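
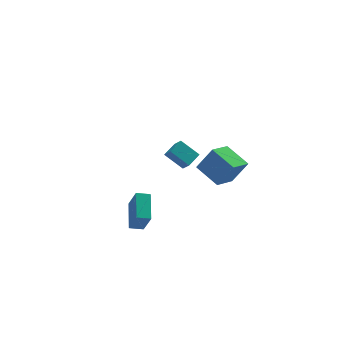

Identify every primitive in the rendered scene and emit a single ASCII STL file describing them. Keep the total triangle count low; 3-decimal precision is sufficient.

solid 
facet normal -0.971 0.075 0.229
outer loop
vertex -2.939 -3.104 -2.8
vertex -2.587 -1.352 -1.879
vertex -3.227 -2.26 -4.295
endloop
endfacet
facet normal -0.176 -0.871 -0.458
outer loop
vertex -2.353 -2.328 -4.501
vertex -2.939 -3.104 -2.8
vertex -3.227 -2.26 -4.295
endloop
endfacet
facet normal -0.971 0.075 0.229
outer loop
vertex -3.227 -2.26 -4.295
vertex -2.587 -1.352 -1.879
vertex -2.874 -0.509 -3.374
endloop
endfacet
facet normal -0.165 0.485 -0.859
outer loop
vertex -2.874 -0.509 -3.374
vertex -2.353 -2.328 -4.501
vertex -3.227 -2.26 -4.295
endloop
endfacet
facet normal 0.165 -0.485 0.859
outer loop
vertex -2.939 -3.104 -2.8
vertex -1.713 -1.42 -2.085
vertex -2.587 -1.352 -1.879
endloop
endfacet
facet normal -0.175 -0.872 -0.458
outer loop
vertex -2.066 -3.171 -3.006
vertex -2.939 -3.104 -2.8
vertex -2.353 -2.328 -4.501
endloop
endfacet
facet normal 0.165 -0.485 0.859
outer loop
vertex -2.066 -3.171 -3.006
vertex -1.713 -1.42 -2.085
vertex -2.939 -3.104 -2.8
endloop
endfacet
facet normal 0.176 0.872 0.458
outer loop
vertex -2.587 -1.352 -1.879
vertex -1.713 -1.42 -2.085
vertex -2.874 -0.509 -3.374
endloop
endfacet
facet normal -0.165 0.485 -0.859
outer loop
vertex -2.001 -0.576 -3.58
vertex -2.353 -2.328 -4.501
vertex -2.874 -0.509 -3.374
endloop
endfacet
facet normal 0.175 0.871 0.458
outer loop
vertex -2.874 -0.509 -3.374
vertex -1.713 -1.42 -2.085
vertex -2.001 -0.576 -3.58
endloop
endfacet
facet normal 0.971 -0.075 -0.229
outer loop
vertex -2.001 -0.576 -3.58
vertex -2.066 -3.171 -3.006
vertex -2.353 -2.328 -4.501
endloop
endfacet
facet normal 0.970 -0.075 -0.229
outer loop
vertex -1.713 -1.42 -2.085
vertex -2.066 -3.171 -3.006
vertex -2.001 -0.576 -3.58
endloop
endfacet
facet normal -0.504 0.126 -0.854
outer loop
vertex 0.562 -3.524 1.375
vertex 1.717 -2.503 0.845
vertex 1.467 -4.932 0.633
endloop
endfacet
facet normal -0.709 -0.627 0.325
outer loop
vertex 2.363 -5.157 2.155
vertex 0.562 -3.524 1.375
vertex 1.467 -4.932 0.633
endloop
endfacet
facet normal -0.503 0.126 -0.855
outer loop
vertex 1.467 -4.932 0.633
vertex 1.717 -2.503 0.845
vertex 2.622 -3.911 0.104
endloop
endfacet
facet normal 0.495 -0.769 -0.405
outer loop
vertex 2.622 -3.911 0.104
vertex 2.363 -5.157 2.155
vertex 1.467 -4.932 0.633
endloop
endfacet
facet normal -0.494 0.769 0.405
outer loop
vertex 0.562 -3.524 1.375
vertex 2.613 -2.728 2.367
vertex 1.717 -2.503 0.845
endloop
endfacet
facet normal -0.709 -0.626 0.325
outer loop
vertex 1.458 -3.749 2.896
vertex 0.562 -3.524 1.375
vertex 2.363 -5.157 2.155
endloop
endfacet
facet normal -0.494 0.769 0.405
outer loop
vertex 1.458 -3.749 2.896
vertex 2.613 -2.728 2.367
vertex 0.562 -3.524 1.375
endloop
endfacet
facet normal 0.709 0.626 -0.325
outer loop
vertex 1.717 -2.503 0.845
vertex 2.613 -2.728 2.367
vertex 2.622 -3.911 0.104
endloop
endfacet
facet normal 0.494 -0.769 -0.405
outer loop
vertex 3.518 -4.136 1.625
vertex 2.363 -5.157 2.155
vertex 2.622 -3.911 0.104
endloop
endfacet
facet normal 0.709 0.627 -0.325
outer loop
vertex 2.622 -3.911 0.104
vertex 2.613 -2.728 2.367
vertex 3.518 -4.136 1.625
endloop
endfacet
facet normal 0.504 -0.126 0.855
outer loop
vertex 3.518 -4.136 1.625
vertex 1.458 -3.749 2.896
vertex 2.363 -5.157 2.155
endloop
endfacet
facet normal 0.503 -0.127 0.855
outer loop
vertex 2.613 -2.728 2.367
vertex 1.458 -3.749 2.896
vertex 3.518 -4.136 1.625
endloop
endfacet
facet normal -0.705 -0.635 -0.317
outer loop
vertex 0.633 3.569 -1.874
vertex 0.376 4.18 -2.526
vertex 1.678 2.918 -2.895
endloop
endfacet
facet normal 0.276 -0.657 0.701
outer loop
vertex 2.524 3.68 -2.514
vertex 0.633 3.569 -1.874
vertex 1.678 2.918 -2.895
endloop
endfacet
facet normal -0.705 -0.634 -0.318
outer loop
vertex 1.678 2.918 -2.895
vertex 0.376 4.18 -2.526
vertex 1.422 3.53 -3.547
endloop
endfacet
facet normal 0.654 -0.407 -0.638
outer loop
vertex 1.422 3.53 -3.547
vertex 2.524 3.68 -2.514
vertex 1.678 2.918 -2.895
endloop
endfacet
facet normal -0.654 0.406 0.638
outer loop
vertex 0.633 3.569 -1.874
vertex 1.222 4.942 -2.145
vertex 0.376 4.18 -2.526
endloop
endfacet
facet normal 0.276 -0.657 0.701
outer loop
vertex 1.478 4.33 -1.493
vertex 0.633 3.569 -1.874
vertex 2.524 3.68 -2.514
endloop
endfacet
facet normal -0.654 0.406 0.638
outer loop
vertex 1.478 4.33 -1.493
vertex 1.222 4.942 -2.145
vertex 0.633 3.569 -1.874
endloop
endfacet
facet normal -0.276 0.657 -0.701
outer loop
vertex 0.376 4.18 -2.526
vertex 1.222 4.942 -2.145
vertex 1.422 3.53 -3.547
endloop
endfacet
facet normal 0.654 -0.406 -0.638
outer loop
vertex 2.267 4.291 -3.166
vertex 2.524 3.68 -2.514
vertex 1.422 3.53 -3.547
endloop
endfacet
facet normal -0.276 0.657 -0.701
outer loop
vertex 1.422 3.53 -3.547
vertex 1.222 4.942 -2.145
vertex 2.267 4.291 -3.166
endloop
endfacet
facet normal 0.704 0.635 0.317
outer loop
vertex 2.267 4.291 -3.166
vertex 1.478 4.33 -1.493
vertex 2.524 3.68 -2.514
endloop
endfacet
facet normal 0.705 0.634 0.318
outer loop
vertex 1.222 4.942 -2.145
vertex 1.478 4.33 -1.493
vertex 2.267 4.291 -3.166
endloop
endfacet

endsolid


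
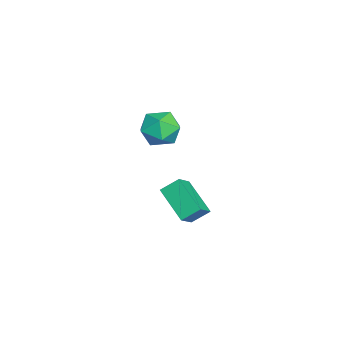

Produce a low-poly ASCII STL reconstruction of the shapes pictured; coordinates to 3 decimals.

solid 
facet normal -0.712 0.338 -0.616
outer loop
vertex 0.117 3.314 -2.93
vertex 1.146 4.1 -3.688
vertex 0.241 2.681 -3.42
endloop
endfacet
facet normal -0.686 -0.525 0.504
outer loop
vertex 0.874 2.38 -2.872
vertex 0.117 3.314 -2.93
vertex 0.241 2.681 -3.42
endloop
endfacet
facet normal -0.712 0.338 -0.615
outer loop
vertex 0.241 2.681 -3.42
vertex 1.146 4.1 -3.688
vertex 1.269 3.467 -4.178
endloop
endfacet
facet normal 0.152 -0.782 -0.605
outer loop
vertex 1.269 3.467 -4.178
vertex 0.874 2.38 -2.872
vertex 0.241 2.681 -3.42
endloop
endfacet
facet normal -0.152 0.782 0.605
outer loop
vertex 0.117 3.314 -2.93
vertex 1.779 3.799 -3.14
vertex 1.146 4.1 -3.688
endloop
endfacet
facet normal -0.686 -0.524 0.505
outer loop
vertex 0.751 3.013 -2.382
vertex 0.117 3.314 -2.93
vertex 0.874 2.38 -2.872
endloop
endfacet
facet normal -0.152 0.782 0.605
outer loop
vertex 0.751 3.013 -2.382
vertex 1.779 3.799 -3.14
vertex 0.117 3.314 -2.93
endloop
endfacet
facet normal 0.686 0.524 -0.505
outer loop
vertex 1.146 4.1 -3.688
vertex 1.779 3.799 -3.14
vertex 1.269 3.467 -4.178
endloop
endfacet
facet normal 0.152 -0.782 -0.605
outer loop
vertex 1.903 3.166 -3.63
vertex 0.874 2.38 -2.872
vertex 1.269 3.467 -4.178
endloop
endfacet
facet normal 0.685 0.525 -0.505
outer loop
vertex 1.269 3.467 -4.178
vertex 1.779 3.799 -3.14
vertex 1.903 3.166 -3.63
endloop
endfacet
facet normal 0.712 -0.338 0.616
outer loop
vertex 1.903 3.166 -3.63
vertex 0.751 3.013 -2.382
vertex 0.874 2.38 -2.872
endloop
endfacet
facet normal 0.712 -0.337 0.616
outer loop
vertex 1.779 3.799 -3.14
vertex 0.751 3.013 -2.382
vertex 1.903 3.166 -3.63
endloop
endfacet
facet normal -0.844 0.440 0.305
outer loop
vertex 1.29 3.065 0.607
vertex 0.991 2.36 0.797
vertex 1.399 2.772 1.331
endloop
endfacet
facet normal -0.284 0.873 0.396
outer loop
vertex 1.29 3.065 0.607
vertex 1.399 2.772 1.331
vertex 1.992 3.134 0.959
endloop
endfacet
facet normal 0.025 0.970 -0.240
outer loop
vertex 1.29 3.065 0.607
vertex 1.992 3.134 0.959
vertex 1.951 2.946 0.194
endloop
endfacet
facet normal -0.345 0.597 -0.724
outer loop
vertex 1.29 3.065 0.607
vertex 1.951 2.946 0.194
vertex 1.332 2.467 0.094
endloop
endfacet
facet normal -0.882 0.270 -0.387
outer loop
vertex 1.29 3.065 0.607
vertex 1.332 2.467 0.094
vertex 0.991 2.36 0.797
endloop
endfacet
facet normal 0.183 0.542 0.820
outer loop
vertex 1.992 3.134 0.959
vertex 1.399 2.772 1.331
vertex 2.128 2.473 1.366
endloop
endfacet
facet normal -0.722 -0.158 0.674
outer loop
vertex 1.399 2.772 1.331
vertex 0.991 2.36 0.797
vertex 1.509 1.994 1.266
endloop
endfacet
facet normal -0.782 -0.435 -0.446
outer loop
vertex 0.991 2.36 0.797
vertex 1.332 2.467 0.094
vertex 1.468 1.806 0.501
endloop
endfacet
facet normal 0.087 0.095 -0.992
outer loop
vertex 1.332 2.467 0.094
vertex 1.951 2.946 0.194
vertex 2.061 2.168 0.129
endloop
endfacet
facet normal 0.683 0.700 -0.209
outer loop
vertex 1.951 2.946 0.194
vertex 1.992 3.134 0.959
vertex 2.469 2.58 0.663
endloop
endfacet
facet normal 0.345 -0.597 0.724
outer loop
vertex 2.17 1.875 0.853
vertex 2.128 2.473 1.366
vertex 1.509 1.994 1.266
endloop
endfacet
facet normal -0.025 -0.970 0.240
outer loop
vertex 2.17 1.875 0.853
vertex 1.509 1.994 1.266
vertex 1.468 1.806 0.501
endloop
endfacet
facet normal 0.284 -0.873 -0.396
outer loop
vertex 2.17 1.875 0.853
vertex 1.468 1.806 0.501
vertex 2.061 2.168 0.129
endloop
endfacet
facet normal 0.844 -0.440 -0.305
outer loop
vertex 2.17 1.875 0.853
vertex 2.061 2.168 0.129
vertex 2.469 2.58 0.663
endloop
endfacet
facet normal 0.882 -0.270 0.387
outer loop
vertex 2.17 1.875 0.853
vertex 2.469 2.58 0.663
vertex 2.128 2.473 1.366
endloop
endfacet
facet normal -0.087 -0.095 0.992
outer loop
vertex 1.509 1.994 1.266
vertex 2.128 2.473 1.366
vertex 1.399 2.772 1.331
endloop
endfacet
facet normal -0.683 -0.700 0.209
outer loop
vertex 1.468 1.806 0.501
vertex 1.509 1.994 1.266
vertex 0.991 2.36 0.797
endloop
endfacet
facet normal -0.183 -0.542 -0.820
outer loop
vertex 2.061 2.168 0.129
vertex 1.468 1.806 0.501
vertex 1.332 2.467 0.094
endloop
endfacet
facet normal 0.722 0.158 -0.674
outer loop
vertex 2.469 2.58 0.663
vertex 2.061 2.168 0.129
vertex 1.951 2.946 0.194
endloop
endfacet
facet normal 0.782 0.435 0.446
outer loop
vertex 2.128 2.473 1.366
vertex 2.469 2.58 0.663
vertex 1.992 3.134 0.959
endloop
endfacet

endsolid


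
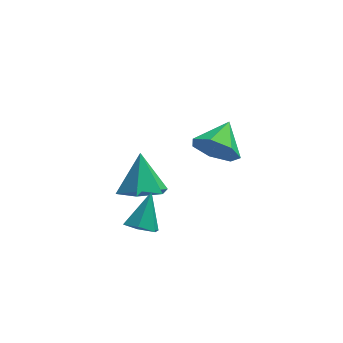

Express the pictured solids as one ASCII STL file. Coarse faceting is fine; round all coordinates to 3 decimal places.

solid 
facet normal -0.267 -0.626 -0.733
outer loop
vertex -0.386 -1.942 -3.238
vertex -1.015 -1.999 -2.96
vertex -0.887 -1.507 -3.427
endloop
endfacet
facet normal 0.687 0.655 -0.314
outer loop
vertex -0.386 -1.942 -3.238
vertex -0.887 -1.507 -3.427
vertex -0.605 -1.041 -1.84
endloop
endfacet
facet normal -0.267 -0.626 -0.733
outer loop
vertex -0.887 -1.507 -3.427
vertex -1.015 -1.999 -2.96
vertex -1.516 -1.564 -3.149
endloop
endfacet
facet normal -0.194 0.950 -0.244
outer loop
vertex -0.887 -1.507 -3.427
vertex -1.516 -1.564 -3.149
vertex -0.605 -1.041 -1.84
endloop
endfacet
facet normal -0.267 -0.626 -0.732
outer loop
vertex -1.516 -1.564 -3.149
vertex -1.015 -1.999 -2.96
vertex -1.643 -2.056 -2.682
endloop
endfacet
facet normal -0.784 0.522 0.337
outer loop
vertex -1.516 -1.564 -3.149
vertex -1.643 -2.056 -2.682
vertex -0.605 -1.041 -1.84
endloop
endfacet
facet normal -0.267 -0.626 -0.732
outer loop
vertex -1.643 -2.056 -2.682
vertex -1.015 -1.999 -2.96
vertex -1.142 -2.491 -2.493
endloop
endfacet
facet normal -0.493 -0.199 0.847
outer loop
vertex -1.643 -2.056 -2.682
vertex -1.142 -2.491 -2.493
vertex -0.605 -1.041 -1.84
endloop
endfacet
facet normal -0.267 -0.626 -0.732
outer loop
vertex -1.142 -2.491 -2.493
vertex -1.015 -1.999 -2.96
vertex -0.513 -2.434 -2.771
endloop
endfacet
facet normal 0.389 -0.494 0.778
outer loop
vertex -1.142 -2.491 -2.493
vertex -0.513 -2.434 -2.771
vertex -0.605 -1.041 -1.84
endloop
endfacet
facet normal -0.267 -0.626 -0.732
outer loop
vertex -0.513 -2.434 -2.771
vertex -1.015 -1.999 -2.96
vertex -0.386 -1.942 -3.238
endloop
endfacet
facet normal 0.978 -0.066 0.196
outer loop
vertex -0.513 -2.434 -2.771
vertex -0.386 -1.942 -3.238
vertex -0.605 -1.041 -1.84
endloop
endfacet
facet normal 0.014 -0.587 -0.809
outer loop
vertex 0.019 0.475 -3.358
vertex -0.938 0.207 -3.18
vertex -0.738 1.01 -3.759
endloop
endfacet
facet normal 0.581 0.814 -0.010
outer loop
vertex 0.019 0.475 -3.358
vertex -0.738 1.01 -3.759
vertex -0.962 1.193 -1.82
endloop
endfacet
facet normal 0.014 -0.587 -0.809
outer loop
vertex -0.738 1.01 -3.759
vertex -0.938 0.207 -3.18
vertex -1.695 0.742 -3.581
endloop
endfacet
facet normal -0.289 0.949 -0.123
outer loop
vertex -0.738 1.01 -3.759
vertex -1.695 0.742 -3.581
vertex -0.962 1.193 -1.82
endloop
endfacet
facet normal 0.014 -0.587 -0.809
outer loop
vertex -1.695 0.742 -3.581
vertex -0.938 0.207 -3.18
vertex -1.896 -0.061 -3.002
endloop
endfacet
facet normal -0.876 0.407 0.260
outer loop
vertex -1.695 0.742 -3.581
vertex -1.896 -0.061 -3.002
vertex -0.962 1.193 -1.82
endloop
endfacet
facet normal 0.014 -0.587 -0.809
outer loop
vertex -1.896 -0.061 -3.002
vertex -0.938 0.207 -3.18
vertex -1.139 -0.596 -2.601
endloop
endfacet
facet normal -0.593 -0.272 0.758
outer loop
vertex -1.896 -0.061 -3.002
vertex -1.139 -0.596 -2.601
vertex -0.962 1.193 -1.82
endloop
endfacet
facet normal 0.014 -0.587 -0.809
outer loop
vertex -1.139 -0.596 -2.601
vertex -0.938 0.207 -3.18
vertex -0.181 -0.328 -2.779
endloop
endfacet
facet normal 0.276 -0.407 0.871
outer loop
vertex -1.139 -0.596 -2.601
vertex -0.181 -0.328 -2.779
vertex -0.962 1.193 -1.82
endloop
endfacet
facet normal 0.014 -0.587 -0.809
outer loop
vertex -0.181 -0.328 -2.779
vertex -0.938 0.207 -3.18
vertex 0.019 0.475 -3.358
endloop
endfacet
facet normal 0.863 0.136 0.487
outer loop
vertex -0.181 -0.328 -2.779
vertex 0.019 0.475 -3.358
vertex -0.962 1.193 -1.82
endloop
endfacet
facet normal -0.403 -0.847 -0.345
outer loop
vertex 2.162 -1.665 0.594
vertex 1.619 -1.718 1.359
vertex 1.436 -1.297 0.539
endloop
endfacet
facet normal 0.395 0.689 -0.608
outer loop
vertex 2.162 -1.665 0.594
vertex 1.436 -1.297 0.539
vertex 2.161 -0.582 1.821
endloop
endfacet
facet normal -0.405 -0.847 -0.345
outer loop
vertex 1.436 -1.297 0.539
vertex 1.619 -1.718 1.359
vertex 0.848 -1.245 1.102
endloop
endfacet
facet normal -0.260 0.898 -0.354
outer loop
vertex 1.436 -1.297 0.539
vertex 0.848 -1.245 1.102
vertex 2.161 -0.582 1.821
endloop
endfacet
facet normal -0.405 -0.847 -0.344
outer loop
vertex 0.848 -1.245 1.102
vertex 1.619 -1.718 1.359
vertex 0.841 -1.549 1.859
endloop
endfacet
facet normal -0.557 0.772 0.305
outer loop
vertex 0.848 -1.245 1.102
vertex 0.841 -1.549 1.859
vertex 2.161 -0.582 1.821
endloop
endfacet
facet normal -0.405 -0.847 -0.344
outer loop
vertex 0.841 -1.549 1.859
vertex 1.619 -1.718 1.359
vertex 1.419 -1.98 2.239
endloop
endfacet
facet normal -0.272 0.405 0.873
outer loop
vertex 0.841 -1.549 1.859
vertex 1.419 -1.98 2.239
vertex 2.161 -0.582 1.821
endloop
endfacet
facet normal -0.404 -0.848 -0.344
outer loop
vertex 1.419 -1.98 2.239
vertex 1.619 -1.718 1.359
vertex 2.148 -2.213 1.957
endloop
endfacet
facet normal 0.380 0.074 0.922
outer loop
vertex 1.419 -1.98 2.239
vertex 2.148 -2.213 1.957
vertex 2.161 -0.582 1.821
endloop
endfacet
facet normal -0.404 -0.848 -0.345
outer loop
vertex 2.148 -2.213 1.957
vertex 1.619 -1.718 1.359
vertex 2.479 -2.073 1.225
endloop
endfacet
facet normal 0.909 0.027 0.416
outer loop
vertex 2.148 -2.213 1.957
vertex 2.479 -2.073 1.225
vertex 2.161 -0.582 1.821
endloop
endfacet
facet normal -0.404 -0.847 -0.345
outer loop
vertex 2.479 -2.073 1.225
vertex 1.619 -1.718 1.359
vertex 2.162 -1.665 0.594
endloop
endfacet
facet normal 0.916 0.301 -0.265
outer loop
vertex 2.479 -2.073 1.225
vertex 2.162 -1.665 0.594
vertex 2.161 -0.582 1.821
endloop
endfacet

endsolid


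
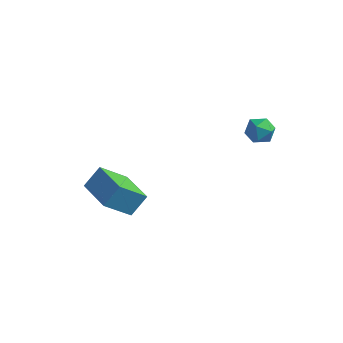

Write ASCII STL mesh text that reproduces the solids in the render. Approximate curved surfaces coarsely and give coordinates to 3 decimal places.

solid 
facet normal -0.482 -0.529 0.699
outer loop
vertex -1.367 -1.255 -0.476
vertex -3.035 -0.032 -0.7
vertex -1.845 -2.081 -1.431
endloop
endfacet
facet normal 0.801 -0.588 0.108
outer loop
vertex -0.885 -1.028 -2.82
vertex -1.367 -1.255 -0.476
vertex -1.845 -2.081 -1.431
endloop
endfacet
facet normal -0.482 -0.529 0.698
outer loop
vertex -1.845 -2.081 -1.431
vertex -3.035 -0.032 -0.7
vertex -3.512 -0.858 -1.655
endloop
endfacet
facet normal -0.354 -0.611 -0.708
outer loop
vertex -3.512 -0.858 -1.655
vertex -0.885 -1.028 -2.82
vertex -1.845 -2.081 -1.431
endloop
endfacet
facet normal 0.353 0.612 0.708
outer loop
vertex -1.367 -1.255 -0.476
vertex -2.075 1.021 -2.089
vertex -3.035 -0.032 -0.7
endloop
endfacet
facet normal 0.802 -0.588 0.108
outer loop
vertex -0.408 -0.202 -1.865
vertex -1.367 -1.255 -0.476
vertex -0.885 -1.028 -2.82
endloop
endfacet
facet normal 0.354 0.612 0.708
outer loop
vertex -0.408 -0.202 -1.865
vertex -2.075 1.021 -2.089
vertex -1.367 -1.255 -0.476
endloop
endfacet
facet normal -0.802 0.588 -0.108
outer loop
vertex -3.035 -0.032 -0.7
vertex -2.075 1.021 -2.089
vertex -3.512 -0.858 -1.655
endloop
endfacet
facet normal -0.353 -0.612 -0.708
outer loop
vertex -2.553 0.195 -3.044
vertex -0.885 -1.028 -2.82
vertex -3.512 -0.858 -1.655
endloop
endfacet
facet normal -0.802 0.588 -0.108
outer loop
vertex -3.512 -0.858 -1.655
vertex -2.075 1.021 -2.089
vertex -2.553 0.195 -3.044
endloop
endfacet
facet normal 0.482 0.529 -0.698
outer loop
vertex -2.553 0.195 -3.044
vertex -0.408 -0.202 -1.865
vertex -0.885 -1.028 -2.82
endloop
endfacet
facet normal 0.482 0.529 -0.699
outer loop
vertex -2.075 1.021 -2.089
vertex -0.408 -0.202 -1.865
vertex -2.553 0.195 -3.044
endloop
endfacet
facet normal -0.335 0.699 0.632
outer loop
vertex 3.747 4.21 1.981
vertex 3.35 3.618 2.426
vertex 4.143 3.826 2.616
endloop
endfacet
facet normal 0.294 0.888 0.353
outer loop
vertex 3.747 4.21 1.981
vertex 4.143 3.826 2.616
vertex 4.551 3.977 1.897
endloop
endfacet
facet normal 0.226 0.907 -0.356
outer loop
vertex 3.747 4.21 1.981
vertex 4.551 3.977 1.897
vertex 4.011 3.862 1.262
endloop
endfacet
facet normal -0.447 0.730 -0.517
outer loop
vertex 3.747 4.21 1.981
vertex 4.011 3.862 1.262
vertex 3.269 3.639 1.589
endloop
endfacet
facet normal -0.794 0.601 0.092
outer loop
vertex 3.747 4.21 1.981
vertex 3.269 3.639 1.589
vertex 3.35 3.618 2.426
endloop
endfacet
facet normal 0.768 0.380 0.516
outer loop
vertex 4.551 3.977 1.897
vertex 4.143 3.826 2.616
vertex 4.651 3.241 2.291
endloop
endfacet
facet normal -0.251 0.075 0.965
outer loop
vertex 4.143 3.826 2.616
vertex 3.35 3.618 2.426
vertex 3.909 3.018 2.618
endloop
endfacet
facet normal -0.992 -0.085 0.094
outer loop
vertex 3.35 3.618 2.426
vertex 3.269 3.639 1.589
vertex 3.369 2.903 1.983
endloop
endfacet
facet normal -0.431 0.123 -0.894
outer loop
vertex 3.269 3.639 1.589
vertex 4.011 3.862 1.262
vertex 3.777 3.054 1.264
endloop
endfacet
facet normal 0.657 0.410 -0.633
outer loop
vertex 4.011 3.862 1.262
vertex 4.551 3.977 1.897
vertex 4.57 3.262 1.454
endloop
endfacet
facet normal 0.447 -0.730 0.517
outer loop
vertex 4.173 2.67 1.899
vertex 4.651 3.241 2.291
vertex 3.909 3.018 2.618
endloop
endfacet
facet normal -0.226 -0.907 0.356
outer loop
vertex 4.173 2.67 1.899
vertex 3.909 3.018 2.618
vertex 3.369 2.903 1.983
endloop
endfacet
facet normal -0.294 -0.888 -0.353
outer loop
vertex 4.173 2.67 1.899
vertex 3.369 2.903 1.983
vertex 3.777 3.054 1.264
endloop
endfacet
facet normal 0.335 -0.699 -0.632
outer loop
vertex 4.173 2.67 1.899
vertex 3.777 3.054 1.264
vertex 4.57 3.262 1.454
endloop
endfacet
facet normal 0.794 -0.601 -0.092
outer loop
vertex 4.173 2.67 1.899
vertex 4.57 3.262 1.454
vertex 4.651 3.241 2.291
endloop
endfacet
facet normal 0.431 -0.123 0.894
outer loop
vertex 3.909 3.018 2.618
vertex 4.651 3.241 2.291
vertex 4.143 3.826 2.616
endloop
endfacet
facet normal -0.657 -0.410 0.633
outer loop
vertex 3.369 2.903 1.983
vertex 3.909 3.018 2.618
vertex 3.35 3.618 2.426
endloop
endfacet
facet normal -0.768 -0.380 -0.516
outer loop
vertex 3.777 3.054 1.264
vertex 3.369 2.903 1.983
vertex 3.269 3.639 1.589
endloop
endfacet
facet normal 0.251 -0.075 -0.965
outer loop
vertex 4.57 3.262 1.454
vertex 3.777 3.054 1.264
vertex 4.011 3.862 1.262
endloop
endfacet
facet normal 0.992 0.085 -0.094
outer loop
vertex 4.651 3.241 2.291
vertex 4.57 3.262 1.454
vertex 4.551 3.977 1.897
endloop
endfacet

endsolid


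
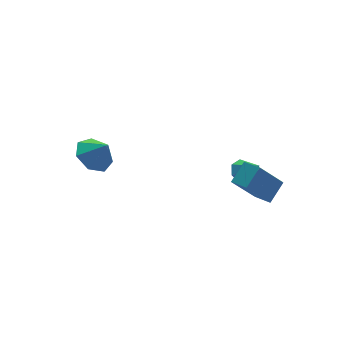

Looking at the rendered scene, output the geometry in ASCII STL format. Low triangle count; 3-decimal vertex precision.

solid 
facet normal -0.736 -0.435 -0.520
outer loop
vertex 0.546 -2.564 2.026
vertex 0.264 -1.764 1.756
vertex 1.582 -2.665 0.644
endloop
endfacet
facet normal 0.317 -0.899 0.303
outer loop
vertex 2.376 -2.196 1.204
vertex 0.546 -2.564 2.026
vertex 1.582 -2.665 0.644
endloop
endfacet
facet normal -0.736 -0.436 -0.518
outer loop
vertex 1.582 -2.665 0.644
vertex 0.264 -1.764 1.756
vertex 1.299 -1.866 0.373
endloop
endfacet
facet normal 0.598 -0.059 -0.799
outer loop
vertex 1.299 -1.866 0.373
vertex 2.376 -2.196 1.204
vertex 1.582 -2.665 0.644
endloop
endfacet
facet normal -0.598 0.059 0.799
outer loop
vertex 0.546 -2.564 2.026
vertex 1.058 -1.295 2.316
vertex 0.264 -1.764 1.756
endloop
endfacet
facet normal 0.317 -0.899 0.304
outer loop
vertex 1.341 -2.094 2.587
vertex 0.546 -2.564 2.026
vertex 2.376 -2.196 1.204
endloop
endfacet
facet normal -0.599 0.059 0.799
outer loop
vertex 1.341 -2.094 2.587
vertex 1.058 -1.295 2.316
vertex 0.546 -2.564 2.026
endloop
endfacet
facet normal -0.317 0.899 -0.303
outer loop
vertex 0.264 -1.764 1.756
vertex 1.058 -1.295 2.316
vertex 1.299 -1.866 0.373
endloop
endfacet
facet normal 0.598 -0.059 -0.799
outer loop
vertex 2.094 -1.396 0.934
vertex 2.376 -2.196 1.204
vertex 1.299 -1.866 0.373
endloop
endfacet
facet normal -0.317 0.899 -0.303
outer loop
vertex 1.299 -1.866 0.373
vertex 1.058 -1.295 2.316
vertex 2.094 -1.396 0.934
endloop
endfacet
facet normal 0.736 0.435 0.519
outer loop
vertex 2.094 -1.396 0.934
vertex 1.341 -2.094 2.587
vertex 2.376 -2.196 1.204
endloop
endfacet
facet normal 0.735 0.436 0.519
outer loop
vertex 1.058 -1.295 2.316
vertex 1.341 -2.094 2.587
vertex 2.094 -1.396 0.934
endloop
endfacet
facet normal -0.339 0.564 -0.753
outer loop
vertex 2.371 0.751 -0.389
vertex 1.865 0.411 -0.416
vertex 1.969 0.914 -0.086
endloop
endfacet
facet normal 0.645 0.464 0.606
outer loop
vertex 2.371 0.751 -0.389
vertex 1.969 0.914 -0.086
vertex 2.275 -0.271 0.496
endloop
endfacet
facet normal -0.339 0.564 -0.753
outer loop
vertex 1.969 0.914 -0.086
vertex 1.865 0.411 -0.416
vertex 1.488 0.698 -0.031
endloop
endfacet
facet normal -0.086 0.421 0.903
outer loop
vertex 1.969 0.914 -0.086
vertex 1.488 0.698 -0.031
vertex 2.275 -0.271 0.496
endloop
endfacet
facet normal -0.339 0.564 -0.753
outer loop
vertex 1.488 0.698 -0.031
vertex 1.865 0.411 -0.416
vertex 1.292 0.267 -0.266
endloop
endfacet
facet normal -0.647 -0.116 0.753
outer loop
vertex 1.488 0.698 -0.031
vertex 1.292 0.267 -0.266
vertex 2.275 -0.271 0.496
endloop
endfacet
facet normal -0.339 0.564 -0.753
outer loop
vertex 1.292 0.267 -0.266
vertex 1.865 0.411 -0.416
vertex 1.527 -0.056 -0.614
endloop
endfacet
facet normal -0.615 -0.740 0.271
outer loop
vertex 1.292 0.267 -0.266
vertex 1.527 -0.056 -0.614
vertex 2.275 -0.271 0.496
endloop
endfacet
facet normal -0.338 0.564 -0.753
outer loop
vertex 1.527 -0.056 -0.614
vertex 1.865 0.411 -0.416
vertex 2.017 -0.027 -0.812
endloop
endfacet
facet normal -0.015 -0.983 -0.181
outer loop
vertex 1.527 -0.056 -0.614
vertex 2.017 -0.027 -0.812
vertex 2.275 -0.271 0.496
endloop
endfacet
facet normal -0.339 0.564 -0.753
outer loop
vertex 2.017 -0.027 -0.812
vertex 1.865 0.411 -0.416
vertex 2.392 0.332 -0.712
endloop
endfacet
facet normal 0.703 -0.661 -0.262
outer loop
vertex 2.017 -0.027 -0.812
vertex 2.392 0.332 -0.712
vertex 2.275 -0.271 0.496
endloop
endfacet
facet normal -0.339 0.564 -0.753
outer loop
vertex 2.392 0.332 -0.712
vertex 1.865 0.411 -0.416
vertex 2.371 0.751 -0.389
endloop
endfacet
facet normal 0.996 -0.018 0.088
outer loop
vertex 2.392 0.332 -0.712
vertex 2.371 0.751 -0.389
vertex 2.275 -0.271 0.496
endloop
endfacet
facet normal -0.446 0.362 -0.819
outer loop
vertex -2.886 2.976 -0.146
vertex -3.603 3.247 0.364
vertex -2.838 3.714 0.154
endloop
endfacet
facet normal 0.981 -0.125 0.151
outer loop
vertex -2.886 2.976 -0.146
vertex -2.838 3.714 0.154
vertex -3.117 2.853 1.256
endloop
endfacet
facet normal -0.446 0.361 -0.819
outer loop
vertex -2.838 3.714 0.154
vertex -3.603 3.247 0.364
vertex -3.366 4.101 0.612
endloop
endfacet
facet normal 0.750 0.415 0.514
outer loop
vertex -2.838 3.714 0.154
vertex -3.366 4.101 0.612
vertex -3.117 2.853 1.256
endloop
endfacet
facet normal -0.445 0.361 -0.819
outer loop
vertex -3.366 4.101 0.612
vertex -3.603 3.247 0.364
vertex -4.072 3.845 0.883
endloop
endfacet
facet normal 0.159 0.478 0.864
outer loop
vertex -3.366 4.101 0.612
vertex -4.072 3.845 0.883
vertex -3.117 2.853 1.256
endloop
endfacet
facet normal -0.445 0.362 -0.819
outer loop
vertex -4.072 3.845 0.883
vertex -3.603 3.247 0.364
vertex -4.425 3.139 0.763
endloop
endfacet
facet normal -0.350 0.016 0.937
outer loop
vertex -4.072 3.845 0.883
vertex -4.425 3.139 0.763
vertex -3.117 2.853 1.256
endloop
endfacet
facet normal -0.445 0.363 -0.819
outer loop
vertex -4.425 3.139 0.763
vertex -3.603 3.247 0.364
vertex -4.159 2.515 0.342
endloop
endfacet
facet normal -0.391 -0.623 0.677
outer loop
vertex -4.425 3.139 0.763
vertex -4.159 2.515 0.342
vertex -3.117 2.853 1.256
endloop
endfacet
facet normal -0.445 0.362 -0.819
outer loop
vertex -4.159 2.515 0.342
vertex -3.603 3.247 0.364
vertex -3.474 2.442 -0.062
endloop
endfacet
facet normal 0.064 -0.957 0.281
outer loop
vertex -4.159 2.515 0.342
vertex -3.474 2.442 -0.062
vertex -3.117 2.853 1.256
endloop
endfacet
facet normal -0.446 0.362 -0.819
outer loop
vertex -3.474 2.442 -0.062
vertex -3.603 3.247 0.364
vertex -2.886 2.976 -0.146
endloop
endfacet
facet normal 0.675 -0.736 0.047
outer loop
vertex -3.474 2.442 -0.062
vertex -2.886 2.976 -0.146
vertex -3.117 2.853 1.256
endloop
endfacet

endsolid


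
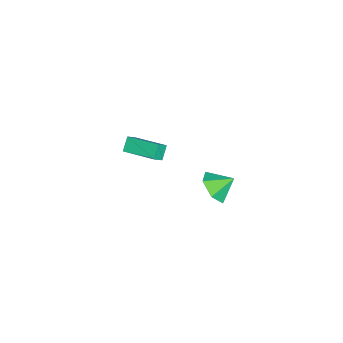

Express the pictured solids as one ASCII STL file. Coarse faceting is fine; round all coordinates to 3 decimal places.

solid 
facet normal -0.617 0.392 -0.682
outer loop
vertex -3.59 -3.743 -2.885
vertex -2.86 -2.03 -2.56
vertex -2.973 -3.884 -3.525
endloop
endfacet
facet normal -0.386 -0.906 -0.172
outer loop
vertex -2.46 -4.21 -2.96
vertex -3.59 -3.743 -2.885
vertex -2.973 -3.884 -3.525
endloop
endfacet
facet normal -0.618 0.392 -0.681
outer loop
vertex -2.973 -3.884 -3.525
vertex -2.86 -2.03 -2.56
vertex -2.243 -2.171 -3.201
endloop
endfacet
facet normal 0.684 -0.157 -0.712
outer loop
vertex -2.243 -2.171 -3.201
vertex -2.46 -4.21 -2.96
vertex -2.973 -3.884 -3.525
endloop
endfacet
facet normal -0.685 0.157 0.712
outer loop
vertex -3.59 -3.743 -2.885
vertex -2.347 -2.356 -1.995
vertex -2.86 -2.03 -2.56
endloop
endfacet
facet normal -0.386 -0.906 -0.172
outer loop
vertex -3.077 -4.069 -2.319
vertex -3.59 -3.743 -2.885
vertex -2.46 -4.21 -2.96
endloop
endfacet
facet normal -0.685 0.157 0.711
outer loop
vertex -3.077 -4.069 -2.319
vertex -2.347 -2.356 -1.995
vertex -3.59 -3.743 -2.885
endloop
endfacet
facet normal 0.386 0.906 0.172
outer loop
vertex -2.86 -2.03 -2.56
vertex -2.347 -2.356 -1.995
vertex -2.243 -2.171 -3.201
endloop
endfacet
facet normal 0.685 -0.157 -0.711
outer loop
vertex -1.73 -2.497 -2.635
vertex -2.46 -4.21 -2.96
vertex -2.243 -2.171 -3.201
endloop
endfacet
facet normal 0.386 0.906 0.172
outer loop
vertex -2.243 -2.171 -3.201
vertex -2.347 -2.356 -1.995
vertex -1.73 -2.497 -2.635
endloop
endfacet
facet normal 0.618 -0.393 0.681
outer loop
vertex -1.73 -2.497 -2.635
vertex -3.077 -4.069 -2.319
vertex -2.46 -4.21 -2.96
endloop
endfacet
facet normal 0.618 -0.392 0.682
outer loop
vertex -2.347 -2.356 -1.995
vertex -3.077 -4.069 -2.319
vertex -1.73 -2.497 -2.635
endloop
endfacet
facet normal 0.146 -0.789 -0.597
outer loop
vertex 4.55 1.133 1.614
vertex 3.643 1.151 1.369
vertex 4.273 1.642 0.874
endloop
endfacet
facet normal 0.684 0.695 0.222
outer loop
vertex 4.55 1.133 1.614
vertex 4.273 1.642 0.874
vertex 3.477 2.049 2.051
endloop
endfacet
facet normal 0.145 -0.789 -0.598
outer loop
vertex 4.273 1.642 0.874
vertex 3.643 1.151 1.369
vertex 3.365 1.66 0.63
endloop
endfacet
facet normal 0.091 0.959 -0.270
outer loop
vertex 4.273 1.642 0.874
vertex 3.365 1.66 0.63
vertex 3.477 2.049 2.051
endloop
endfacet
facet normal 0.145 -0.789 -0.598
outer loop
vertex 3.365 1.66 0.63
vertex 3.643 1.151 1.369
vertex 2.735 1.169 1.125
endloop
endfacet
facet normal -0.676 0.722 -0.144
outer loop
vertex 3.365 1.66 0.63
vertex 2.735 1.169 1.125
vertex 3.477 2.049 2.051
endloop
endfacet
facet normal 0.145 -0.788 -0.598
outer loop
vertex 2.735 1.169 1.125
vertex 3.643 1.151 1.369
vertex 3.013 0.659 1.864
endloop
endfacet
facet normal -0.853 0.221 0.473
outer loop
vertex 2.735 1.169 1.125
vertex 3.013 0.659 1.864
vertex 3.477 2.049 2.051
endloop
endfacet
facet normal 0.146 -0.788 -0.598
outer loop
vertex 3.013 0.659 1.864
vertex 3.643 1.151 1.369
vertex 3.92 0.641 2.109
endloop
endfacet
facet normal -0.261 -0.042 0.964
outer loop
vertex 3.013 0.659 1.864
vertex 3.92 0.641 2.109
vertex 3.477 2.049 2.051
endloop
endfacet
facet normal 0.146 -0.788 -0.598
outer loop
vertex 3.92 0.641 2.109
vertex 3.643 1.151 1.369
vertex 4.55 1.133 1.614
endloop
endfacet
facet normal 0.508 0.194 0.839
outer loop
vertex 3.92 0.641 2.109
vertex 4.55 1.133 1.614
vertex 3.477 2.049 2.051
endloop
endfacet

endsolid


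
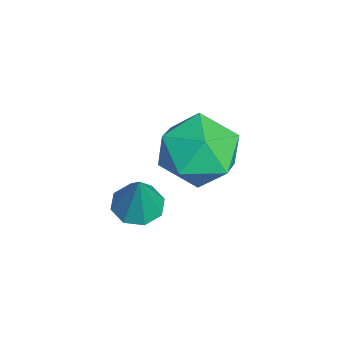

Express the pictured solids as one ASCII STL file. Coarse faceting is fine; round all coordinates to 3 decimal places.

solid 
facet normal -0.335 -0.025 -0.942
outer loop
vertex 3.741 -3.488 1.07
vertex 3.144 -3.627 1.286
vertex 3.469 -3.08 1.156
endloop
endfacet
facet normal 0.838 0.536 0.104
outer loop
vertex 3.741 -3.488 1.07
vertex 3.469 -3.08 1.156
vertex 3.616 -3.593 2.614
endloop
endfacet
facet normal -0.337 -0.024 -0.941
outer loop
vertex 3.469 -3.08 1.156
vertex 3.144 -3.627 1.286
vertex 3.007 -2.992 1.319
endloop
endfacet
facet normal 0.278 0.915 0.294
outer loop
vertex 3.469 -3.08 1.156
vertex 3.007 -2.992 1.319
vertex 3.616 -3.593 2.614
endloop
endfacet
facet normal -0.335 -0.023 -0.942
outer loop
vertex 3.007 -2.992 1.319
vertex 3.144 -3.627 1.286
vertex 2.625 -3.276 1.462
endloop
endfacet
facet normal -0.370 0.764 0.529
outer loop
vertex 3.007 -2.992 1.319
vertex 2.625 -3.276 1.462
vertex 3.616 -3.593 2.614
endloop
endfacet
facet normal -0.335 -0.024 -0.942
outer loop
vertex 2.625 -3.276 1.462
vertex 3.144 -3.627 1.286
vertex 2.547 -3.766 1.502
endloop
endfacet
facet normal -0.724 0.170 0.669
outer loop
vertex 2.625 -3.276 1.462
vertex 2.547 -3.766 1.502
vertex 3.616 -3.593 2.614
endloop
endfacet
facet normal -0.335 -0.024 -0.942
outer loop
vertex 2.547 -3.766 1.502
vertex 3.144 -3.627 1.286
vertex 2.818 -4.174 1.416
endloop
endfacet
facet normal -0.576 -0.516 0.634
outer loop
vertex 2.547 -3.766 1.502
vertex 2.818 -4.174 1.416
vertex 3.616 -3.593 2.614
endloop
endfacet
facet normal -0.335 -0.024 -0.942
outer loop
vertex 2.818 -4.174 1.416
vertex 3.144 -3.627 1.286
vertex 3.28 -4.262 1.254
endloop
endfacet
facet normal -0.015 -0.896 0.444
outer loop
vertex 2.818 -4.174 1.416
vertex 3.28 -4.262 1.254
vertex 3.616 -3.593 2.614
endloop
endfacet
facet normal -0.336 -0.025 -0.941
outer loop
vertex 3.28 -4.262 1.254
vertex 3.144 -3.627 1.286
vertex 3.662 -3.977 1.11
endloop
endfacet
facet normal 0.634 -0.744 0.209
outer loop
vertex 3.28 -4.262 1.254
vertex 3.662 -3.977 1.11
vertex 3.616 -3.593 2.614
endloop
endfacet
facet normal -0.335 -0.023 -0.942
outer loop
vertex 3.662 -3.977 1.11
vertex 3.144 -3.627 1.286
vertex 3.741 -3.488 1.07
endloop
endfacet
facet normal 0.986 -0.154 0.069
outer loop
vertex 3.662 -3.977 1.11
vertex 3.741 -3.488 1.07
vertex 3.616 -3.593 2.614
endloop
endfacet
facet normal -0.411 0.909 -0.065
outer loop
vertex 0.627 -1.152 0.284
vertex -0.285 -1.517 0.935
vertex 0.662 -1.052 1.457
endloop
endfacet
facet normal 0.302 0.949 -0.090
outer loop
vertex 0.627 -1.152 0.284
vertex 0.662 -1.052 1.457
vertex 1.616 -1.411 0.867
endloop
endfacet
facet normal 0.525 0.557 -0.643
outer loop
vertex 0.627 -1.152 0.284
vertex 1.616 -1.411 0.867
vertex 1.259 -2.098 -0.02
endloop
endfacet
facet normal -0.050 0.275 -0.960
outer loop
vertex 0.627 -1.152 0.284
vertex 1.259 -2.098 -0.02
vertex 0.083 -2.164 0.022
endloop
endfacet
facet normal -0.627 0.493 -0.602
outer loop
vertex 0.627 -1.152 0.284
vertex 0.083 -2.164 0.022
vertex -0.285 -1.517 0.935
endloop
endfacet
facet normal 0.560 0.656 0.506
outer loop
vertex 1.616 -1.411 0.867
vertex 0.662 -1.052 1.457
vertex 1.317 -1.936 1.878
endloop
endfacet
facet normal -0.592 0.591 0.547
outer loop
vertex 0.662 -1.052 1.457
vertex -0.285 -1.517 0.935
vertex 0.141 -2.002 1.92
endloop
endfacet
facet normal -0.943 -0.082 -0.322
outer loop
vertex -0.285 -1.517 0.935
vertex 0.083 -2.164 0.022
vertex -0.216 -2.689 1.033
endloop
endfacet
facet normal -0.008 -0.435 -0.901
outer loop
vertex 0.083 -2.164 0.022
vertex 1.259 -2.098 -0.02
vertex 0.738 -3.048 0.443
endloop
endfacet
facet normal 0.921 0.022 -0.388
outer loop
vertex 1.259 -2.098 -0.02
vertex 1.616 -1.411 0.867
vertex 1.685 -2.583 0.965
endloop
endfacet
facet normal 0.050 -0.275 0.960
outer loop
vertex 0.773 -2.948 1.616
vertex 1.317 -1.936 1.878
vertex 0.141 -2.002 1.92
endloop
endfacet
facet normal -0.525 -0.557 0.643
outer loop
vertex 0.773 -2.948 1.616
vertex 0.141 -2.002 1.92
vertex -0.216 -2.689 1.033
endloop
endfacet
facet normal -0.302 -0.949 0.090
outer loop
vertex 0.773 -2.948 1.616
vertex -0.216 -2.689 1.033
vertex 0.738 -3.048 0.443
endloop
endfacet
facet normal 0.411 -0.909 0.065
outer loop
vertex 0.773 -2.948 1.616
vertex 0.738 -3.048 0.443
vertex 1.685 -2.583 0.965
endloop
endfacet
facet normal 0.627 -0.493 0.602
outer loop
vertex 0.773 -2.948 1.616
vertex 1.685 -2.583 0.965
vertex 1.317 -1.936 1.878
endloop
endfacet
facet normal 0.008 0.435 0.901
outer loop
vertex 0.141 -2.002 1.92
vertex 1.317 -1.936 1.878
vertex 0.662 -1.052 1.457
endloop
endfacet
facet normal -0.921 -0.022 0.388
outer loop
vertex -0.216 -2.689 1.033
vertex 0.141 -2.002 1.92
vertex -0.285 -1.517 0.935
endloop
endfacet
facet normal -0.560 -0.656 -0.506
outer loop
vertex 0.738 -3.048 0.443
vertex -0.216 -2.689 1.033
vertex 0.083 -2.164 0.022
endloop
endfacet
facet normal 0.592 -0.591 -0.547
outer loop
vertex 1.685 -2.583 0.965
vertex 0.738 -3.048 0.443
vertex 1.259 -2.098 -0.02
endloop
endfacet
facet normal 0.943 0.082 0.322
outer loop
vertex 1.317 -1.936 1.878
vertex 1.685 -2.583 0.965
vertex 1.616 -1.411 0.867
endloop
endfacet

endsolid


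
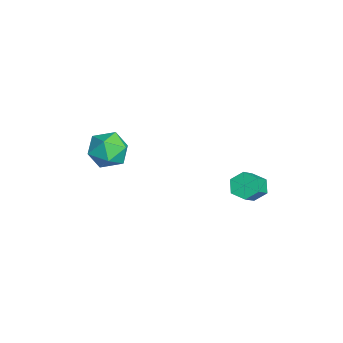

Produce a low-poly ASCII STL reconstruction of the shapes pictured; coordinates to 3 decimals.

solid 
facet normal -0.825 -0.031 0.564
outer loop
vertex -2.823 -2.422 2.2
vertex -2.358 -3.145 2.841
vertex -2.255 -2.098 3.05
endloop
endfacet
facet normal -0.745 0.612 0.265
outer loop
vertex -2.823 -2.422 2.2
vertex -2.255 -2.098 3.05
vertex -2.163 -1.581 2.114
endloop
endfacet
facet normal -0.727 0.525 -0.443
outer loop
vertex -2.823 -2.422 2.2
vertex -2.163 -1.581 2.114
vertex -2.21 -2.309 1.328
endloop
endfacet
facet normal -0.795 -0.171 -0.581
outer loop
vertex -2.823 -2.422 2.2
vertex -2.21 -2.309 1.328
vertex -2.33 -3.275 1.777
endloop
endfacet
facet normal -0.856 -0.515 0.040
outer loop
vertex -2.823 -2.422 2.2
vertex -2.33 -3.275 1.777
vertex -2.358 -3.145 2.841
endloop
endfacet
facet normal -0.114 0.874 0.472
outer loop
vertex -2.163 -1.581 2.114
vertex -2.255 -2.098 3.05
vertex -1.29 -1.785 2.703
endloop
endfacet
facet normal -0.244 -0.167 0.955
outer loop
vertex -2.255 -2.098 3.05
vertex -2.358 -3.145 2.841
vertex -1.41 -2.751 3.152
endloop
endfacet
facet normal -0.295 -0.949 0.108
outer loop
vertex -2.358 -3.145 2.841
vertex -2.33 -3.275 1.777
vertex -1.457 -3.479 2.366
endloop
endfacet
facet normal -0.195 -0.393 -0.898
outer loop
vertex -2.33 -3.275 1.777
vertex -2.21 -2.309 1.328
vertex -1.365 -2.962 1.43
endloop
endfacet
facet normal -0.084 0.734 -0.674
outer loop
vertex -2.21 -2.309 1.328
vertex -2.163 -1.581 2.114
vertex -1.262 -1.915 1.639
endloop
endfacet
facet normal 0.795 0.171 0.581
outer loop
vertex -0.797 -2.638 2.28
vertex -1.29 -1.785 2.703
vertex -1.41 -2.751 3.152
endloop
endfacet
facet normal 0.727 -0.525 0.443
outer loop
vertex -0.797 -2.638 2.28
vertex -1.41 -2.751 3.152
vertex -1.457 -3.479 2.366
endloop
endfacet
facet normal 0.745 -0.612 -0.265
outer loop
vertex -0.797 -2.638 2.28
vertex -1.457 -3.479 2.366
vertex -1.365 -2.962 1.43
endloop
endfacet
facet normal 0.825 0.031 -0.564
outer loop
vertex -0.797 -2.638 2.28
vertex -1.365 -2.962 1.43
vertex -1.262 -1.915 1.639
endloop
endfacet
facet normal 0.856 0.515 -0.040
outer loop
vertex -0.797 -2.638 2.28
vertex -1.262 -1.915 1.639
vertex -1.29 -1.785 2.703
endloop
endfacet
facet normal 0.195 0.393 0.898
outer loop
vertex -1.41 -2.751 3.152
vertex -1.29 -1.785 2.703
vertex -2.255 -2.098 3.05
endloop
endfacet
facet normal 0.084 -0.734 0.674
outer loop
vertex -1.457 -3.479 2.366
vertex -1.41 -2.751 3.152
vertex -2.358 -3.145 2.841
endloop
endfacet
facet normal 0.114 -0.874 -0.472
outer loop
vertex -1.365 -2.962 1.43
vertex -1.457 -3.479 2.366
vertex -2.33 -3.275 1.777
endloop
endfacet
facet normal 0.244 0.167 -0.955
outer loop
vertex -1.262 -1.915 1.639
vertex -1.365 -2.962 1.43
vertex -2.21 -2.309 1.328
endloop
endfacet
facet normal 0.295 0.949 -0.108
outer loop
vertex -1.29 -1.785 2.703
vertex -1.262 -1.915 1.639
vertex -2.163 -1.581 2.114
endloop
endfacet
facet normal -0.623 0.425 -0.657
outer loop
vertex 2.461 3.226 1.417
vertex 1.967 3.286 1.924
vertex 2.434 3.81 1.82
endloop
endfacet
facet normal 0.781 0.379 -0.496
outer loop
vertex 2.461 3.226 1.417
vertex 2.434 3.81 1.82
vertex 3.327 2.635 2.33
endloop
endfacet
facet normal 0.781 0.379 -0.496
outer loop
vertex 3.327 2.635 2.33
vertex 2.434 3.81 1.82
vertex 3.3 3.219 2.733
endloop
endfacet
facet normal 0.623 -0.425 0.657
outer loop
vertex 3.327 2.635 2.33
vertex 3.3 3.219 2.733
vertex 2.833 2.694 2.836
endloop
endfacet
facet normal -0.624 0.426 -0.656
outer loop
vertex 2.434 3.81 1.82
vertex 1.967 3.286 1.924
vertex 1.941 3.869 2.327
endloop
endfacet
facet normal 0.358 0.901 0.244
outer loop
vertex 2.434 3.81 1.82
vertex 1.941 3.869 2.327
vertex 3.3 3.219 2.733
endloop
endfacet
facet normal 0.358 0.901 0.244
outer loop
vertex 3.3 3.219 2.733
vertex 1.941 3.869 2.327
vertex 2.807 3.278 3.239
endloop
endfacet
facet normal 0.623 -0.425 0.657
outer loop
vertex 3.3 3.219 2.733
vertex 2.807 3.278 3.239
vertex 2.833 2.694 2.836
endloop
endfacet
facet normal -0.622 0.426 -0.657
outer loop
vertex 1.941 3.869 2.327
vertex 1.967 3.286 1.924
vertex 1.473 3.345 2.43
endloop
endfacet
facet normal -0.423 0.523 0.740
outer loop
vertex 1.941 3.869 2.327
vertex 1.473 3.345 2.43
vertex 2.807 3.278 3.239
endloop
endfacet
facet normal -0.422 0.524 0.740
outer loop
vertex 2.807 3.278 3.239
vertex 1.473 3.345 2.43
vertex 2.339 2.754 3.343
endloop
endfacet
facet normal 0.622 -0.426 0.657
outer loop
vertex 2.807 3.278 3.239
vertex 2.339 2.754 3.343
vertex 2.833 2.694 2.836
endloop
endfacet
facet normal -0.623 0.425 -0.657
outer loop
vertex 1.473 3.345 2.43
vertex 1.967 3.286 1.924
vertex 1.5 2.761 2.027
endloop
endfacet
facet normal -0.781 -0.379 0.496
outer loop
vertex 1.473 3.345 2.43
vertex 1.5 2.761 2.027
vertex 2.339 2.754 3.343
endloop
endfacet
facet normal -0.781 -0.379 0.496
outer loop
vertex 2.339 2.754 3.343
vertex 1.5 2.761 2.027
vertex 2.366 2.17 2.94
endloop
endfacet
facet normal 0.623 -0.425 0.657
outer loop
vertex 2.339 2.754 3.343
vertex 2.366 2.17 2.94
vertex 2.833 2.694 2.836
endloop
endfacet
facet normal -0.623 0.425 -0.657
outer loop
vertex 1.5 2.761 2.027
vertex 1.967 3.286 1.924
vertex 1.993 2.702 1.521
endloop
endfacet
facet normal -0.358 -0.901 -0.244
outer loop
vertex 1.5 2.761 2.027
vertex 1.993 2.702 1.521
vertex 2.366 2.17 2.94
endloop
endfacet
facet normal -0.358 -0.901 -0.244
outer loop
vertex 2.366 2.17 2.94
vertex 1.993 2.702 1.521
vertex 2.859 2.111 2.433
endloop
endfacet
facet normal 0.624 -0.426 0.656
outer loop
vertex 2.366 2.17 2.94
vertex 2.859 2.111 2.433
vertex 2.833 2.694 2.836
endloop
endfacet
facet normal -0.622 0.426 -0.657
outer loop
vertex 1.993 2.702 1.521
vertex 1.967 3.286 1.924
vertex 2.461 3.226 1.417
endloop
endfacet
facet normal 0.422 -0.524 -0.740
outer loop
vertex 1.993 2.702 1.521
vertex 2.461 3.226 1.417
vertex 2.859 2.111 2.433
endloop
endfacet
facet normal 0.423 -0.523 -0.740
outer loop
vertex 2.859 2.111 2.433
vertex 2.461 3.226 1.417
vertex 3.327 2.635 2.33
endloop
endfacet
facet normal 0.622 -0.426 0.657
outer loop
vertex 2.859 2.111 2.433
vertex 3.327 2.635 2.33
vertex 2.833 2.694 2.836
endloop
endfacet

endsolid


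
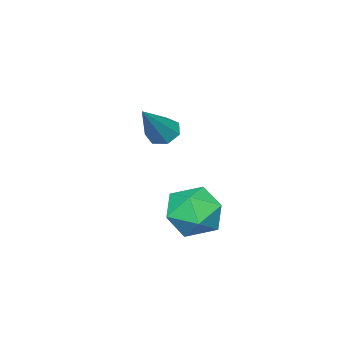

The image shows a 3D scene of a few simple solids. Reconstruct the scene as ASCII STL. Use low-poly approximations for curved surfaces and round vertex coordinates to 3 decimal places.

solid 
facet normal -0.675 -0.096 -0.731
outer loop
vertex -4.319 -0.004 0.474
vertex -4.632 -0.455 0.822
vertex -4.721 0.189 0.82
endloop
endfacet
facet normal 0.374 0.924 -0.080
outer loop
vertex -4.319 -0.004 0.474
vertex -4.721 0.189 0.82
vertex -3.288 -0.265 2.278
endloop
endfacet
facet normal -0.676 -0.096 -0.731
outer loop
vertex -4.721 0.189 0.82
vertex -4.632 -0.455 0.822
vertex -5.056 -0.103 1.168
endloop
endfacet
facet normal -0.229 0.843 0.487
outer loop
vertex -4.721 0.189 0.82
vertex -5.056 -0.103 1.168
vertex -3.288 -0.265 2.278
endloop
endfacet
facet normal -0.675 -0.095 -0.731
outer loop
vertex -5.056 -0.103 1.168
vertex -4.632 -0.455 0.822
vertex -5.072 -0.66 1.255
endloop
endfacet
facet normal -0.516 0.147 0.844
outer loop
vertex -5.056 -0.103 1.168
vertex -5.072 -0.66 1.255
vertex -3.288 -0.265 2.278
endloop
endfacet
facet normal -0.675 -0.096 -0.731
outer loop
vertex -5.072 -0.66 1.255
vertex -4.632 -0.455 0.822
vertex -4.757 -1.063 1.017
endloop
endfacet
facet normal -0.272 -0.638 0.720
outer loop
vertex -5.072 -0.66 1.255
vertex -4.757 -1.063 1.017
vertex -3.288 -0.265 2.278
endloop
endfacet
facet normal -0.675 -0.096 -0.731
outer loop
vertex -4.757 -1.063 1.017
vertex -4.632 -0.455 0.822
vertex -4.348 -1.008 0.632
endloop
endfacet
facet normal 0.322 -0.923 0.210
outer loop
vertex -4.757 -1.063 1.017
vertex -4.348 -1.008 0.632
vertex -3.288 -0.265 2.278
endloop
endfacet
facet normal -0.675 -0.095 -0.732
outer loop
vertex -4.348 -1.008 0.632
vertex -4.632 -0.455 0.822
vertex -4.153 -0.537 0.391
endloop
endfacet
facet normal 0.816 -0.493 -0.303
outer loop
vertex -4.348 -1.008 0.632
vertex -4.153 -0.537 0.391
vertex -3.288 -0.265 2.278
endloop
endfacet
facet normal -0.675 -0.096 -0.732
outer loop
vertex -4.153 -0.537 0.391
vertex -4.632 -0.455 0.822
vertex -4.319 -0.004 0.474
endloop
endfacet
facet normal 0.840 0.329 -0.432
outer loop
vertex -4.153 -0.537 0.391
vertex -4.319 -0.004 0.474
vertex -3.288 -0.265 2.278
endloop
endfacet
facet normal 0.122 0.991 -0.059
outer loop
vertex -1.428 4.262 -0.999
vertex -1.492 4.334 0.08
vertex -0.53 4.187 -0.397
endloop
endfacet
facet normal 0.456 0.660 -0.597
outer loop
vertex -1.428 4.262 -0.999
vertex -0.53 4.187 -0.397
vertex -0.673 3.523 -1.24
endloop
endfacet
facet normal -0.030 0.282 -0.959
outer loop
vertex -1.428 4.262 -0.999
vertex -0.673 3.523 -1.24
vertex -1.723 3.26 -1.285
endloop
endfacet
facet normal -0.664 0.379 -0.645
outer loop
vertex -1.428 4.262 -0.999
vertex -1.723 3.26 -1.285
vertex -2.229 3.761 -0.469
endloop
endfacet
facet normal -0.570 0.817 -0.088
outer loop
vertex -1.428 4.262 -0.999
vertex -2.229 3.761 -0.469
vertex -1.492 4.334 0.08
endloop
endfacet
facet normal 0.926 0.203 -0.317
outer loop
vertex -0.673 3.523 -1.24
vertex -0.53 4.187 -0.397
vertex -0.271 3.139 -0.311
endloop
endfacet
facet normal 0.387 0.738 0.553
outer loop
vertex -0.53 4.187 -0.397
vertex -1.492 4.334 0.08
vertex -0.777 3.64 0.505
endloop
endfacet
facet normal -0.732 0.457 0.506
outer loop
vertex -1.492 4.334 0.08
vertex -2.229 3.761 -0.469
vertex -1.827 3.377 0.46
endloop
endfacet
facet normal -0.884 -0.251 -0.394
outer loop
vertex -2.229 3.761 -0.469
vertex -1.723 3.26 -1.285
vertex -1.97 2.713 -0.383
endloop
endfacet
facet normal 0.141 -0.408 -0.902
outer loop
vertex -1.723 3.26 -1.285
vertex -0.673 3.523 -1.24
vertex -1.008 2.566 -0.86
endloop
endfacet
facet normal 0.664 -0.379 0.645
outer loop
vertex -1.072 2.638 0.219
vertex -0.271 3.139 -0.311
vertex -0.777 3.64 0.505
endloop
endfacet
facet normal 0.030 -0.282 0.959
outer loop
vertex -1.072 2.638 0.219
vertex -0.777 3.64 0.505
vertex -1.827 3.377 0.46
endloop
endfacet
facet normal -0.456 -0.660 0.597
outer loop
vertex -1.072 2.638 0.219
vertex -1.827 3.377 0.46
vertex -1.97 2.713 -0.383
endloop
endfacet
facet normal -0.122 -0.991 0.059
outer loop
vertex -1.072 2.638 0.219
vertex -1.97 2.713 -0.383
vertex -1.008 2.566 -0.86
endloop
endfacet
facet normal 0.570 -0.817 0.088
outer loop
vertex -1.072 2.638 0.219
vertex -1.008 2.566 -0.86
vertex -0.271 3.139 -0.311
endloop
endfacet
facet normal 0.884 0.251 0.394
outer loop
vertex -0.777 3.64 0.505
vertex -0.271 3.139 -0.311
vertex -0.53 4.187 -0.397
endloop
endfacet
facet normal -0.141 0.408 0.902
outer loop
vertex -1.827 3.377 0.46
vertex -0.777 3.64 0.505
vertex -1.492 4.334 0.08
endloop
endfacet
facet normal -0.926 -0.203 0.317
outer loop
vertex -1.97 2.713 -0.383
vertex -1.827 3.377 0.46
vertex -2.229 3.761 -0.469
endloop
endfacet
facet normal -0.387 -0.738 -0.553
outer loop
vertex -1.008 2.566 -0.86
vertex -1.97 2.713 -0.383
vertex -1.723 3.26 -1.285
endloop
endfacet
facet normal 0.732 -0.457 -0.506
outer loop
vertex -0.271 3.139 -0.311
vertex -1.008 2.566 -0.86
vertex -0.673 3.523 -1.24
endloop
endfacet

endsolid


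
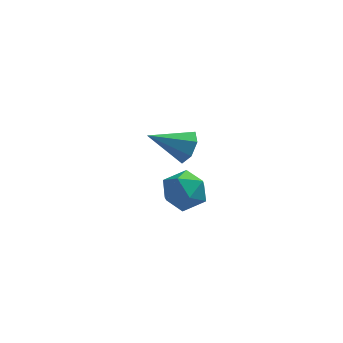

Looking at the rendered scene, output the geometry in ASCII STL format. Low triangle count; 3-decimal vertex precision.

solid 
facet normal 0.851 0.175 -0.495
outer loop
vertex -2.197 2.522 -1.077
vertex -2.685 2.922 -1.775
vertex -2.322 3.326 -1.008
endloop
endfacet
facet normal 0.144 -0.062 0.988
outer loop
vertex -2.197 2.522 -1.077
vertex -2.322 3.326 -1.008
vertex -4.455 2.558 -0.745
endloop
endfacet
facet normal 0.852 0.174 -0.495
outer loop
vertex -2.322 3.326 -1.008
vertex -2.685 2.922 -1.775
vertex -2.719 3.825 -1.516
endloop
endfacet
facet normal -0.141 0.649 0.748
outer loop
vertex -2.322 3.326 -1.008
vertex -2.719 3.825 -1.516
vertex -4.455 2.558 -0.745
endloop
endfacet
facet normal 0.851 0.174 -0.495
outer loop
vertex -2.719 3.825 -1.516
vertex -2.685 2.922 -1.775
vertex -3.091 3.644 -2.219
endloop
endfacet
facet normal -0.562 0.823 0.086
outer loop
vertex -2.719 3.825 -1.516
vertex -3.091 3.644 -2.219
vertex -4.455 2.558 -0.745
endloop
endfacet
facet normal 0.851 0.174 -0.495
outer loop
vertex -3.091 3.644 -2.219
vertex -2.685 2.922 -1.775
vertex -3.157 2.919 -2.588
endloop
endfacet
facet normal -0.801 0.328 -0.500
outer loop
vertex -3.091 3.644 -2.219
vertex -3.157 2.919 -2.588
vertex -4.455 2.558 -0.745
endloop
endfacet
facet normal 0.851 0.174 -0.495
outer loop
vertex -3.157 2.919 -2.588
vertex -2.685 2.922 -1.775
vertex -2.867 2.196 -2.344
endloop
endfacet
facet normal -0.679 -0.464 -0.569
outer loop
vertex -3.157 2.919 -2.588
vertex -2.867 2.196 -2.344
vertex -4.455 2.558 -0.745
endloop
endfacet
facet normal 0.851 0.175 -0.495
outer loop
vertex -2.867 2.196 -2.344
vertex -2.685 2.922 -1.775
vertex -2.44 2.02 -1.672
endloop
endfacet
facet normal -0.287 -0.956 -0.068
outer loop
vertex -2.867 2.196 -2.344
vertex -2.44 2.02 -1.672
vertex -4.455 2.558 -0.745
endloop
endfacet
facet normal 0.851 0.175 -0.495
outer loop
vertex -2.44 2.02 -1.672
vertex -2.685 2.922 -1.775
vertex -2.197 2.522 -1.077
endloop
endfacet
facet normal 0.079 -0.778 0.624
outer loop
vertex -2.44 2.02 -1.672
vertex -2.197 2.522 -1.077
vertex -4.455 2.558 -0.745
endloop
endfacet
facet normal -0.464 0.371 0.804
outer loop
vertex -3.458 -2.16 0.132
vertex -2.817 -2.789 0.792
vertex -2.487 -1.763 0.509
endloop
endfacet
facet normal -0.453 0.848 0.274
outer loop
vertex -3.458 -2.16 0.132
vertex -2.487 -1.763 0.509
vertex -2.79 -1.583 -0.549
endloop
endfacet
facet normal -0.778 0.557 -0.291
outer loop
vertex -3.458 -2.16 0.132
vertex -2.79 -1.583 -0.549
vertex -3.307 -2.499 -0.919
endloop
endfacet
facet normal -0.989 -0.100 -0.110
outer loop
vertex -3.458 -2.16 0.132
vertex -3.307 -2.499 -0.919
vertex -3.324 -3.244 -0.091
endloop
endfacet
facet normal -0.795 -0.215 0.567
outer loop
vertex -3.458 -2.16 0.132
vertex -3.324 -3.244 -0.091
vertex -2.817 -2.789 0.792
endloop
endfacet
facet normal 0.228 0.969 0.099
outer loop
vertex -2.79 -1.583 -0.549
vertex -2.487 -1.763 0.509
vertex -1.736 -1.856 -0.309
endloop
endfacet
facet normal 0.211 0.196 0.958
outer loop
vertex -2.487 -1.763 0.509
vertex -2.817 -2.789 0.792
vertex -1.753 -2.601 0.519
endloop
endfacet
facet normal -0.325 -0.751 0.574
outer loop
vertex -2.817 -2.789 0.792
vertex -3.324 -3.244 -0.091
vertex -2.27 -3.517 0.149
endloop
endfacet
facet normal -0.639 -0.566 -0.522
outer loop
vertex -3.324 -3.244 -0.091
vertex -3.307 -2.499 -0.919
vertex -2.573 -3.337 -0.909
endloop
endfacet
facet normal -0.297 0.497 -0.815
outer loop
vertex -3.307 -2.499 -0.919
vertex -2.79 -1.583 -0.549
vertex -2.243 -2.311 -1.192
endloop
endfacet
facet normal 0.989 0.100 0.110
outer loop
vertex -1.602 -2.94 -0.532
vertex -1.736 -1.856 -0.309
vertex -1.753 -2.601 0.519
endloop
endfacet
facet normal 0.778 -0.557 0.291
outer loop
vertex -1.602 -2.94 -0.532
vertex -1.753 -2.601 0.519
vertex -2.27 -3.517 0.149
endloop
endfacet
facet normal 0.453 -0.848 -0.274
outer loop
vertex -1.602 -2.94 -0.532
vertex -2.27 -3.517 0.149
vertex -2.573 -3.337 -0.909
endloop
endfacet
facet normal 0.464 -0.371 -0.804
outer loop
vertex -1.602 -2.94 -0.532
vertex -2.573 -3.337 -0.909
vertex -2.243 -2.311 -1.192
endloop
endfacet
facet normal 0.795 0.215 -0.567
outer loop
vertex -1.602 -2.94 -0.532
vertex -2.243 -2.311 -1.192
vertex -1.736 -1.856 -0.309
endloop
endfacet
facet normal 0.639 0.566 0.522
outer loop
vertex -1.753 -2.601 0.519
vertex -1.736 -1.856 -0.309
vertex -2.487 -1.763 0.509
endloop
endfacet
facet normal 0.297 -0.497 0.815
outer loop
vertex -2.27 -3.517 0.149
vertex -1.753 -2.601 0.519
vertex -2.817 -2.789 0.792
endloop
endfacet
facet normal -0.228 -0.969 -0.099
outer loop
vertex -2.573 -3.337 -0.909
vertex -2.27 -3.517 0.149
vertex -3.324 -3.244 -0.091
endloop
endfacet
facet normal -0.211 -0.196 -0.958
outer loop
vertex -2.243 -2.311 -1.192
vertex -2.573 -3.337 -0.909
vertex -3.307 -2.499 -0.919
endloop
endfacet
facet normal 0.325 0.751 -0.574
outer loop
vertex -1.736 -1.856 -0.309
vertex -2.243 -2.311 -1.192
vertex -2.79 -1.583 -0.549
endloop
endfacet

endsolid


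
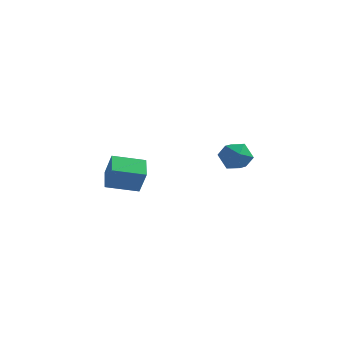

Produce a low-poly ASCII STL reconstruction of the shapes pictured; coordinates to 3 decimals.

solid 
facet normal 0.094 0.750 0.655
outer loop
vertex 3.981 2.589 3.862
vertex 3.039 2.243 4.393
vertex 4.051 1.838 4.712
endloop
endfacet
facet normal 0.732 0.539 0.416
outer loop
vertex 3.981 2.589 3.862
vertex 4.051 1.838 4.712
vertex 4.683 1.701 3.778
endloop
endfacet
facet normal 0.736 0.610 -0.293
outer loop
vertex 3.981 2.589 3.862
vertex 4.683 1.701 3.778
vertex 4.062 2.02 2.883
endloop
endfacet
facet normal 0.100 0.864 -0.494
outer loop
vertex 3.981 2.589 3.862
vertex 4.062 2.02 2.883
vertex 3.045 2.355 3.263
endloop
endfacet
facet normal -0.297 0.950 0.093
outer loop
vertex 3.981 2.589 3.862
vertex 3.045 2.355 3.263
vertex 3.039 2.243 4.393
endloop
endfacet
facet normal 0.808 -0.154 0.569
outer loop
vertex 4.683 1.701 3.778
vertex 4.051 1.838 4.712
vertex 4.175 0.805 4.257
endloop
endfacet
facet normal -0.226 0.187 0.956
outer loop
vertex 4.051 1.838 4.712
vertex 3.039 2.243 4.393
vertex 3.158 1.14 4.637
endloop
endfacet
facet normal -0.858 0.511 0.046
outer loop
vertex 3.039 2.243 4.393
vertex 3.045 2.355 3.263
vertex 2.537 1.459 3.742
endloop
endfacet
facet normal -0.215 0.372 -0.903
outer loop
vertex 3.045 2.355 3.263
vertex 4.062 2.02 2.883
vertex 3.169 1.322 2.808
endloop
endfacet
facet normal 0.814 -0.040 -0.579
outer loop
vertex 4.062 2.02 2.883
vertex 4.683 1.701 3.778
vertex 4.181 0.917 3.127
endloop
endfacet
facet normal -0.100 -0.864 0.494
outer loop
vertex 3.239 0.571 3.658
vertex 4.175 0.805 4.257
vertex 3.158 1.14 4.637
endloop
endfacet
facet normal -0.736 -0.610 0.293
outer loop
vertex 3.239 0.571 3.658
vertex 3.158 1.14 4.637
vertex 2.537 1.459 3.742
endloop
endfacet
facet normal -0.732 -0.539 -0.416
outer loop
vertex 3.239 0.571 3.658
vertex 2.537 1.459 3.742
vertex 3.169 1.322 2.808
endloop
endfacet
facet normal -0.094 -0.750 -0.655
outer loop
vertex 3.239 0.571 3.658
vertex 3.169 1.322 2.808
vertex 4.181 0.917 3.127
endloop
endfacet
facet normal 0.297 -0.950 -0.093
outer loop
vertex 3.239 0.571 3.658
vertex 4.181 0.917 3.127
vertex 4.175 0.805 4.257
endloop
endfacet
facet normal 0.215 -0.372 0.903
outer loop
vertex 3.158 1.14 4.637
vertex 4.175 0.805 4.257
vertex 4.051 1.838 4.712
endloop
endfacet
facet normal -0.814 0.040 0.579
outer loop
vertex 2.537 1.459 3.742
vertex 3.158 1.14 4.637
vertex 3.039 2.243 4.393
endloop
endfacet
facet normal -0.808 0.154 -0.569
outer loop
vertex 3.169 1.322 2.808
vertex 2.537 1.459 3.742
vertex 3.045 2.355 3.263
endloop
endfacet
facet normal 0.226 -0.187 -0.956
outer loop
vertex 4.181 0.917 3.127
vertex 3.169 1.322 2.808
vertex 4.062 2.02 2.883
endloop
endfacet
facet normal 0.858 -0.511 -0.046
outer loop
vertex 4.175 0.805 4.257
vertex 4.181 0.917 3.127
vertex 4.683 1.701 3.778
endloop
endfacet
facet normal -0.813 -0.540 0.218
outer loop
vertex -3.679 0.203 1.929
vertex -4.386 1.53 2.583
vertex -4.381 0.615 0.335
endloop
endfacet
facet normal 0.431 -0.809 -0.399
outer loop
vertex -2.674 1.75 -0.123
vertex -3.679 0.203 1.929
vertex -4.381 0.615 0.335
endloop
endfacet
facet normal -0.813 -0.540 0.218
outer loop
vertex -4.381 0.615 0.335
vertex -4.386 1.53 2.583
vertex -5.088 1.942 0.989
endloop
endfacet
facet normal -0.392 0.230 -0.891
outer loop
vertex -5.088 1.942 0.989
vertex -2.674 1.75 -0.123
vertex -4.381 0.615 0.335
endloop
endfacet
facet normal 0.392 -0.230 0.891
outer loop
vertex -3.679 0.203 1.929
vertex -2.679 2.665 2.125
vertex -4.386 1.53 2.583
endloop
endfacet
facet normal 0.431 -0.809 -0.399
outer loop
vertex -1.972 1.338 1.471
vertex -3.679 0.203 1.929
vertex -2.674 1.75 -0.123
endloop
endfacet
facet normal 0.392 -0.230 0.891
outer loop
vertex -1.972 1.338 1.471
vertex -2.679 2.665 2.125
vertex -3.679 0.203 1.929
endloop
endfacet
facet normal -0.431 0.809 0.399
outer loop
vertex -4.386 1.53 2.583
vertex -2.679 2.665 2.125
vertex -5.088 1.942 0.989
endloop
endfacet
facet normal -0.392 0.230 -0.891
outer loop
vertex -3.381 3.077 0.531
vertex -2.674 1.75 -0.123
vertex -5.088 1.942 0.989
endloop
endfacet
facet normal -0.431 0.809 0.399
outer loop
vertex -5.088 1.942 0.989
vertex -2.679 2.665 2.125
vertex -3.381 3.077 0.531
endloop
endfacet
facet normal 0.813 0.540 -0.218
outer loop
vertex -3.381 3.077 0.531
vertex -1.972 1.338 1.471
vertex -2.674 1.75 -0.123
endloop
endfacet
facet normal 0.813 0.540 -0.218
outer loop
vertex -2.679 2.665 2.125
vertex -1.972 1.338 1.471
vertex -3.381 3.077 0.531
endloop
endfacet

endsolid


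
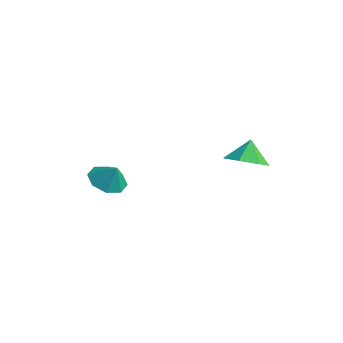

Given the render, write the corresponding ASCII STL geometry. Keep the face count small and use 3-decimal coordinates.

solid 
facet normal -0.487 -0.079 -0.870
outer loop
vertex -1.491 -1.211 0.401
vertex -2.103 -0.513 0.68
vertex -1.256 -0.534 0.208
endloop
endfacet
facet normal 0.937 -0.259 0.233
outer loop
vertex -1.491 -1.211 0.401
vertex -1.256 -0.534 0.208
vertex -1.577 -0.427 1.62
endloop
endfacet
facet normal -0.487 -0.080 -0.870
outer loop
vertex -1.256 -0.534 0.208
vertex -2.103 -0.513 0.68
vertex -1.518 0.156 0.291
endloop
endfacet
facet normal 0.926 0.329 0.186
outer loop
vertex -1.256 -0.534 0.208
vertex -1.518 0.156 0.291
vertex -1.577 -0.427 1.62
endloop
endfacet
facet normal -0.488 -0.079 -0.869
outer loop
vertex -1.518 0.156 0.291
vertex -2.103 -0.513 0.68
vertex -2.122 0.454 0.603
endloop
endfacet
facet normal 0.555 0.753 0.355
outer loop
vertex -1.518 0.156 0.291
vertex -2.122 0.454 0.603
vertex -1.577 -0.427 1.62
endloop
endfacet
facet normal -0.488 -0.079 -0.869
outer loop
vertex -2.122 0.454 0.603
vertex -2.103 -0.513 0.68
vertex -2.715 0.186 0.96
endloop
endfacet
facet normal 0.040 0.766 0.642
outer loop
vertex -2.122 0.454 0.603
vertex -2.715 0.186 0.96
vertex -1.577 -0.427 1.62
endloop
endfacet
facet normal -0.488 -0.079 -0.870
outer loop
vertex -2.715 0.186 0.96
vertex -2.103 -0.513 0.68
vertex -2.95 -0.492 1.153
endloop
endfacet
facet normal -0.316 0.359 0.878
outer loop
vertex -2.715 0.186 0.96
vertex -2.95 -0.492 1.153
vertex -1.577 -0.427 1.62
endloop
endfacet
facet normal -0.488 -0.079 -0.870
outer loop
vertex -2.95 -0.492 1.153
vertex -2.103 -0.513 0.68
vertex -2.688 -1.182 1.069
endloop
endfacet
facet normal -0.304 -0.228 0.925
outer loop
vertex -2.95 -0.492 1.153
vertex -2.688 -1.182 1.069
vertex -1.577 -0.427 1.62
endloop
endfacet
facet normal -0.487 -0.080 -0.870
outer loop
vertex -2.688 -1.182 1.069
vertex -2.103 -0.513 0.68
vertex -2.084 -1.48 0.758
endloop
endfacet
facet normal 0.068 -0.651 0.756
outer loop
vertex -2.688 -1.182 1.069
vertex -2.084 -1.48 0.758
vertex -1.577 -0.427 1.62
endloop
endfacet
facet normal -0.487 -0.080 -0.870
outer loop
vertex -2.084 -1.48 0.758
vertex -2.103 -0.513 0.68
vertex -1.491 -1.211 0.401
endloop
endfacet
facet normal 0.583 -0.664 0.468
outer loop
vertex -2.084 -1.48 0.758
vertex -1.491 -1.211 0.401
vertex -1.577 -0.427 1.62
endloop
endfacet
facet normal 0.188 -0.496 -0.848
outer loop
vertex 4.295 2.984 2.657
vertex 3.416 2.425 2.789
vertex 3.542 3.337 2.283
endloop
endfacet
facet normal 0.306 0.918 0.250
outer loop
vertex 4.295 2.984 2.657
vertex 3.542 3.337 2.283
vertex 3.184 3.035 3.831
endloop
endfacet
facet normal 0.187 -0.496 -0.848
outer loop
vertex 3.542 3.337 2.283
vertex 3.416 2.425 2.789
vertex 2.694 3.003 2.291
endloop
endfacet
facet normal -0.364 0.926 0.097
outer loop
vertex 3.542 3.337 2.283
vertex 2.694 3.003 2.291
vertex 3.184 3.035 3.831
endloop
endfacet
facet normal 0.188 -0.496 -0.848
outer loop
vertex 2.694 3.003 2.291
vertex 3.416 2.425 2.789
vertex 2.389 2.234 2.673
endloop
endfacet
facet normal -0.847 0.465 0.260
outer loop
vertex 2.694 3.003 2.291
vertex 2.389 2.234 2.673
vertex 3.184 3.035 3.831
endloop
endfacet
facet normal 0.188 -0.496 -0.848
outer loop
vertex 2.389 2.234 2.673
vertex 3.416 2.425 2.789
vertex 2.857 1.609 3.142
endloop
endfacet
facet normal -0.778 -0.120 0.617
outer loop
vertex 2.389 2.234 2.673
vertex 2.857 1.609 3.142
vertex 3.184 3.035 3.831
endloop
endfacet
facet normal 0.188 -0.495 -0.848
outer loop
vertex 2.857 1.609 3.142
vertex 3.416 2.425 2.789
vertex 3.745 1.598 3.345
endloop
endfacet
facet normal -0.210 -0.386 0.898
outer loop
vertex 2.857 1.609 3.142
vertex 3.745 1.598 3.345
vertex 3.184 3.035 3.831
endloop
endfacet
facet normal 0.188 -0.496 -0.848
outer loop
vertex 3.745 1.598 3.345
vertex 3.416 2.425 2.789
vertex 4.385 2.21 3.129
endloop
endfacet
facet normal 0.430 -0.134 0.893
outer loop
vertex 3.745 1.598 3.345
vertex 4.385 2.21 3.129
vertex 3.184 3.035 3.831
endloop
endfacet
facet normal 0.188 -0.495 -0.848
outer loop
vertex 4.385 2.21 3.129
vertex 3.416 2.425 2.789
vertex 4.295 2.984 2.657
endloop
endfacet
facet normal 0.660 0.446 0.605
outer loop
vertex 4.385 2.21 3.129
vertex 4.295 2.984 2.657
vertex 3.184 3.035 3.831
endloop
endfacet

endsolid


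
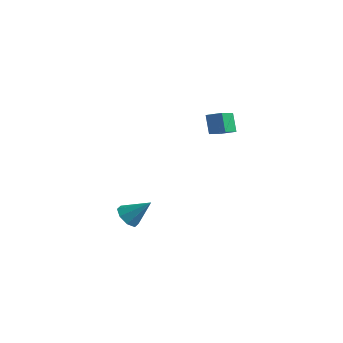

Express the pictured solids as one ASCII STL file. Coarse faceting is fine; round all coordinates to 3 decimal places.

solid 
facet normal -0.652 -0.333 -0.681
outer loop
vertex -1.965 -2.029 -4.35
vertex -2.401 -2.311 -3.795
vertex -2.359 -1.646 -4.16
endloop
endfacet
facet normal 0.577 0.752 -0.319
outer loop
vertex -1.965 -2.029 -4.35
vertex -2.359 -1.646 -4.16
vertex -1.379 -1.789 -2.725
endloop
endfacet
facet normal -0.651 -0.333 -0.682
outer loop
vertex -2.359 -1.646 -4.16
vertex -2.401 -2.311 -3.795
vertex -2.778 -1.653 -3.757
endloop
endfacet
facet normal 0.048 0.997 0.067
outer loop
vertex -2.359 -1.646 -4.16
vertex -2.778 -1.653 -3.757
vertex -1.379 -1.789 -2.725
endloop
endfacet
facet normal -0.651 -0.334 -0.682
outer loop
vertex -2.778 -1.653 -3.757
vertex -2.401 -2.311 -3.795
vertex -2.976 -2.045 -3.376
endloop
endfacet
facet normal -0.353 0.738 0.576
outer loop
vertex -2.778 -1.653 -3.757
vertex -2.976 -2.045 -3.376
vertex -1.379 -1.789 -2.725
endloop
endfacet
facet normal -0.651 -0.332 -0.683
outer loop
vertex -2.976 -2.045 -3.376
vertex -2.401 -2.311 -3.795
vertex -2.838 -2.594 -3.241
endloop
endfacet
facet normal -0.392 0.126 0.911
outer loop
vertex -2.976 -2.045 -3.376
vertex -2.838 -2.594 -3.241
vertex -1.379 -1.789 -2.725
endloop
endfacet
facet normal -0.650 -0.333 -0.683
outer loop
vertex -2.838 -2.594 -3.241
vertex -2.401 -2.311 -3.795
vertex -2.443 -2.977 -3.43
endloop
endfacet
facet normal -0.045 -0.479 0.876
outer loop
vertex -2.838 -2.594 -3.241
vertex -2.443 -2.977 -3.43
vertex -1.379 -1.789 -2.725
endloop
endfacet
facet normal -0.652 -0.332 -0.682
outer loop
vertex -2.443 -2.977 -3.43
vertex -2.401 -2.311 -3.795
vertex -2.024 -2.97 -3.834
endloop
endfacet
facet normal 0.485 -0.725 0.490
outer loop
vertex -2.443 -2.977 -3.43
vertex -2.024 -2.97 -3.834
vertex -1.379 -1.789 -2.725
endloop
endfacet
facet normal -0.652 -0.333 -0.681
outer loop
vertex -2.024 -2.97 -3.834
vertex -2.401 -2.311 -3.795
vertex -1.826 -2.578 -4.215
endloop
endfacet
facet normal 0.885 -0.465 -0.019
outer loop
vertex -2.024 -2.97 -3.834
vertex -1.826 -2.578 -4.215
vertex -1.379 -1.789 -2.725
endloop
endfacet
facet normal -0.652 -0.333 -0.681
outer loop
vertex -1.826 -2.578 -4.215
vertex -2.401 -2.311 -3.795
vertex -1.965 -2.029 -4.35
endloop
endfacet
facet normal 0.923 0.147 -0.355
outer loop
vertex -1.826 -2.578 -4.215
vertex -1.965 -2.029 -4.35
vertex -1.379 -1.789 -2.725
endloop
endfacet
facet normal -0.408 0.411 0.815
outer loop
vertex 0.872 -0.411 3.512
vertex 1.637 -0.214 3.796
vertex 0.797 0.822 2.853
endloop
endfacet
facet normal -0.911 -0.236 -0.338
outer loop
vertex 1.263 0.354 1.924
vertex 0.872 -0.411 3.512
vertex 0.797 0.822 2.853
endloop
endfacet
facet normal -0.408 0.411 0.815
outer loop
vertex 0.797 0.822 2.853
vertex 1.637 -0.214 3.796
vertex 1.563 1.02 3.137
endloop
endfacet
facet normal -0.053 0.881 -0.470
outer loop
vertex 1.563 1.02 3.137
vertex 1.263 0.354 1.924
vertex 0.797 0.822 2.853
endloop
endfacet
facet normal 0.052 -0.881 0.470
outer loop
vertex 0.872 -0.411 3.512
vertex 2.103 -0.682 2.867
vertex 1.637 -0.214 3.796
endloop
endfacet
facet normal -0.911 -0.235 -0.338
outer loop
vertex 1.337 -0.88 2.583
vertex 0.872 -0.411 3.512
vertex 1.263 0.354 1.924
endloop
endfacet
facet normal 0.053 -0.881 0.471
outer loop
vertex 1.337 -0.88 2.583
vertex 2.103 -0.682 2.867
vertex 0.872 -0.411 3.512
endloop
endfacet
facet normal 0.911 0.235 0.338
outer loop
vertex 1.637 -0.214 3.796
vertex 2.103 -0.682 2.867
vertex 1.563 1.02 3.137
endloop
endfacet
facet normal -0.052 0.881 -0.471
outer loop
vertex 2.028 0.551 2.208
vertex 1.263 0.354 1.924
vertex 1.563 1.02 3.137
endloop
endfacet
facet normal 0.911 0.236 0.337
outer loop
vertex 1.563 1.02 3.137
vertex 2.103 -0.682 2.867
vertex 2.028 0.551 2.208
endloop
endfacet
facet normal 0.408 -0.411 -0.815
outer loop
vertex 2.028 0.551 2.208
vertex 1.337 -0.88 2.583
vertex 1.263 0.354 1.924
endloop
endfacet
facet normal 0.408 -0.411 -0.815
outer loop
vertex 2.103 -0.682 2.867
vertex 1.337 -0.88 2.583
vertex 2.028 0.551 2.208
endloop
endfacet

endsolid


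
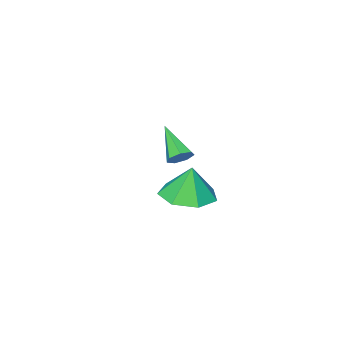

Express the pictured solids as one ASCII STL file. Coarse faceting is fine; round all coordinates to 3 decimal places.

solid 
facet normal 0.068 -0.089 -0.994
outer loop
vertex 2.167 1.25 -1.216
vertex 1.257 1.839 -1.331
vertex 2.29 2.185 -1.291
endloop
endfacet
facet normal 0.769 -0.050 0.637
outer loop
vertex 2.167 1.25 -1.216
vertex 2.29 2.185 -1.291
vertex 1.163 1.961 0.051
endloop
endfacet
facet normal 0.068 -0.087 -0.994
outer loop
vertex 2.29 2.185 -1.291
vertex 1.257 1.839 -1.331
vertex 1.635 2.859 -1.395
endloop
endfacet
facet normal 0.548 0.619 0.563
outer loop
vertex 2.29 2.185 -1.291
vertex 1.635 2.859 -1.395
vertex 1.163 1.961 0.051
endloop
endfacet
facet normal 0.068 -0.088 -0.994
outer loop
vertex 1.635 2.859 -1.395
vertex 1.257 1.839 -1.331
vertex 0.695 2.765 -1.451
endloop
endfacet
facet normal -0.116 0.860 0.497
outer loop
vertex 1.635 2.859 -1.395
vertex 0.695 2.765 -1.451
vertex 1.163 1.961 0.051
endloop
endfacet
facet normal 0.067 -0.088 -0.994
outer loop
vertex 0.695 2.765 -1.451
vertex 1.257 1.839 -1.331
vertex 0.179 1.973 -1.416
endloop
endfacet
facet normal -0.721 0.492 0.488
outer loop
vertex 0.695 2.765 -1.451
vertex 0.179 1.973 -1.416
vertex 1.163 1.961 0.051
endloop
endfacet
facet normal 0.067 -0.088 -0.994
outer loop
vertex 0.179 1.973 -1.416
vertex 1.257 1.839 -1.331
vertex 0.475 1.08 -1.317
endloop
endfacet
facet normal -0.813 -0.209 0.544
outer loop
vertex 0.179 1.973 -1.416
vertex 0.475 1.08 -1.317
vertex 1.163 1.961 0.051
endloop
endfacet
facet normal 0.068 -0.088 -0.994
outer loop
vertex 0.475 1.08 -1.317
vertex 1.257 1.839 -1.331
vertex 1.36 0.759 -1.228
endloop
endfacet
facet normal -0.322 -0.714 0.622
outer loop
vertex 0.475 1.08 -1.317
vertex 1.36 0.759 -1.228
vertex 1.163 1.961 0.051
endloop
endfacet
facet normal 0.068 -0.088 -0.994
outer loop
vertex 1.36 0.759 -1.228
vertex 1.257 1.839 -1.331
vertex 2.167 1.25 -1.216
endloop
endfacet
facet normal 0.382 -0.643 0.664
outer loop
vertex 1.36 0.759 -1.228
vertex 2.167 1.25 -1.216
vertex 1.163 1.961 0.051
endloop
endfacet
facet normal 0.194 0.771 -0.606
outer loop
vertex -1.137 -2.195 -2.311
vertex -1.571 -1.906 -2.082
vertex -1.025 -1.915 -1.919
endloop
endfacet
facet normal 0.862 -0.496 0.108
outer loop
vertex -1.137 -2.195 -2.311
vertex -1.025 -1.915 -1.919
vertex -1.909 -3.254 -1.018
endloop
endfacet
facet normal 0.194 0.770 -0.608
outer loop
vertex -1.025 -1.915 -1.919
vertex -1.571 -1.906 -2.082
vertex -1.324 -1.627 -1.65
endloop
endfacet
facet normal 0.687 0.035 0.726
outer loop
vertex -1.025 -1.915 -1.919
vertex -1.324 -1.627 -1.65
vertex -1.909 -3.254 -1.018
endloop
endfacet
facet normal 0.192 0.771 -0.608
outer loop
vertex -1.324 -1.627 -1.65
vertex -1.571 -1.906 -2.082
vertex -1.81 -1.55 -1.706
endloop
endfacet
facet normal -0.047 0.376 0.925
outer loop
vertex -1.324 -1.627 -1.65
vertex -1.81 -1.55 -1.706
vertex -1.909 -3.254 -1.018
endloop
endfacet
facet normal 0.192 0.771 -0.607
outer loop
vertex -1.81 -1.55 -1.706
vertex -1.571 -1.906 -2.082
vertex -2.116 -1.74 -2.044
endloop
endfacet
facet normal -0.784 0.271 0.558
outer loop
vertex -1.81 -1.55 -1.706
vertex -2.116 -1.74 -2.044
vertex -1.909 -3.254 -1.018
endloop
endfacet
facet normal 0.192 0.770 -0.609
outer loop
vertex -2.116 -1.74 -2.044
vertex -1.571 -1.906 -2.082
vertex -2.012 -2.056 -2.411
endloop
endfacet
facet normal -0.974 -0.202 -0.102
outer loop
vertex -2.116 -1.74 -2.044
vertex -2.012 -2.056 -2.411
vertex -1.909 -3.254 -1.018
endloop
endfacet
facet normal 0.191 0.771 -0.608
outer loop
vertex -2.012 -2.056 -2.411
vertex -1.571 -1.906 -2.082
vertex -1.576 -2.258 -2.53
endloop
endfacet
facet normal -0.470 -0.686 -0.555
outer loop
vertex -2.012 -2.056 -2.411
vertex -1.576 -2.258 -2.53
vertex -1.909 -3.254 -1.018
endloop
endfacet
facet normal 0.193 0.771 -0.608
outer loop
vertex -1.576 -2.258 -2.53
vertex -1.571 -1.906 -2.082
vertex -1.137 -2.195 -2.311
endloop
endfacet
facet normal 0.347 -0.816 -0.461
outer loop
vertex -1.576 -2.258 -2.53
vertex -1.137 -2.195 -2.311
vertex -1.909 -3.254 -1.018
endloop
endfacet

endsolid
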